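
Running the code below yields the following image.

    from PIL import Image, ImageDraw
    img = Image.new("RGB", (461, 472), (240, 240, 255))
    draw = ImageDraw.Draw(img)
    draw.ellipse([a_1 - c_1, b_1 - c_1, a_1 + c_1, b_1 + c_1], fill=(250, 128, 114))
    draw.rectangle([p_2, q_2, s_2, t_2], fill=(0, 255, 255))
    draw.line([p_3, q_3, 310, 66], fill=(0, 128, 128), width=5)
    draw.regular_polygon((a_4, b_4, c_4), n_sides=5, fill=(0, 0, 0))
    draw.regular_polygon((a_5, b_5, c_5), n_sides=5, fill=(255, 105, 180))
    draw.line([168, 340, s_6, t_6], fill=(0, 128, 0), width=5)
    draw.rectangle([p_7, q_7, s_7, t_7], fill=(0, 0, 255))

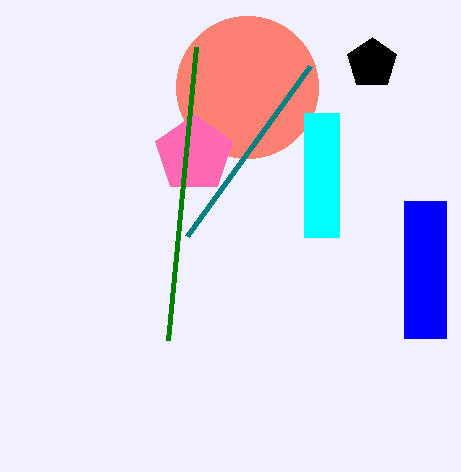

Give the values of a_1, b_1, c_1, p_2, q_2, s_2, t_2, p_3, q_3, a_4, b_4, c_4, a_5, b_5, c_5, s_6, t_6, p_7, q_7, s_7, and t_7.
a_1 = 247
b_1 = 87
c_1 = 71
p_2 = 304
q_2 = 113
s_2 = 339
t_2 = 237
p_3 = 187
q_3 = 236
a_4 = 372
b_4 = 63
c_4 = 26
a_5 = 194
b_5 = 154
c_5 = 40
s_6 = 196
t_6 = 47
p_7 = 404
q_7 = 201
s_7 = 446
t_7 = 338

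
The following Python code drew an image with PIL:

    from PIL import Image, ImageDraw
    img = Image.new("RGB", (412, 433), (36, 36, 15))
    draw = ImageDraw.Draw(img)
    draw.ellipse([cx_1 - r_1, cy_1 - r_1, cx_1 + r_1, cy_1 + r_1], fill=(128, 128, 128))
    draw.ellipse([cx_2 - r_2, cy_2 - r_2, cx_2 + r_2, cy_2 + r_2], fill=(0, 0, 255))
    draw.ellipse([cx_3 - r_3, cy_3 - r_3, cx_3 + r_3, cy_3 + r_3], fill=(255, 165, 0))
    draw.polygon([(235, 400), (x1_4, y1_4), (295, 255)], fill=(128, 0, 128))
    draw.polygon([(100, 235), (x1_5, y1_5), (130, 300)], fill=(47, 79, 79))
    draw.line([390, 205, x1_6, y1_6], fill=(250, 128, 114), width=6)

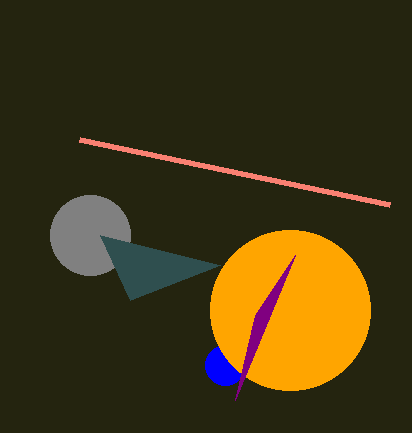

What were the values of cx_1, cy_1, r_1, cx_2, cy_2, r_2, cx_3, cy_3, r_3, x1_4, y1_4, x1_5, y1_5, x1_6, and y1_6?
cx_1 = 90
cy_1 = 235
r_1 = 40
cx_2 = 225
cy_2 = 365
r_2 = 20
cx_3 = 290
cy_3 = 310
r_3 = 80
x1_4 = 255
y1_4 = 315
x1_5 = 220
y1_5 = 265
x1_6 = 80
y1_6 = 140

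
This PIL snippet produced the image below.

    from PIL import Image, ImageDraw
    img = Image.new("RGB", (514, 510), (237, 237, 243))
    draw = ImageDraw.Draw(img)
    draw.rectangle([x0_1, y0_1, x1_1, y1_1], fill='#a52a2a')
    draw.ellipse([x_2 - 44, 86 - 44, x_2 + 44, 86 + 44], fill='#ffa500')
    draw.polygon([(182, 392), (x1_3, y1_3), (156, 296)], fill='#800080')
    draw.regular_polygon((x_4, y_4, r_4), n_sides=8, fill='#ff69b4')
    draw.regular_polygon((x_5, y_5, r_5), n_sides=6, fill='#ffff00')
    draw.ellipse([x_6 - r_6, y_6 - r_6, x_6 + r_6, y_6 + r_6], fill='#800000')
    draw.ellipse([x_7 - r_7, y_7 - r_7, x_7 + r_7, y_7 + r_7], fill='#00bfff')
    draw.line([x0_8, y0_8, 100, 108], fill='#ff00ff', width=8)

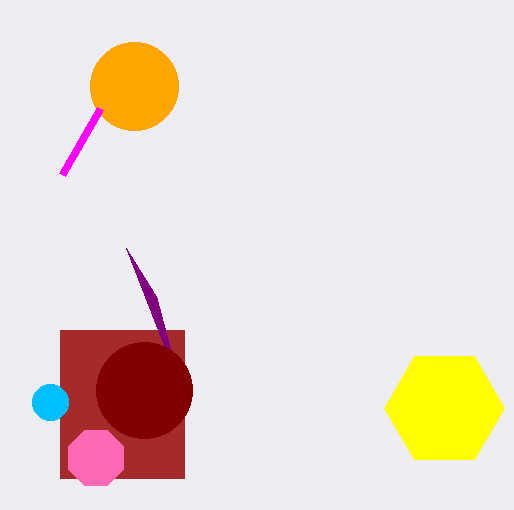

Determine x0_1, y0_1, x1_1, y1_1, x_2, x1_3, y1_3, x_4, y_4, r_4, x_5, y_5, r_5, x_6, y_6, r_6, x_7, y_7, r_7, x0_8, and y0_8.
x0_1 = 60; y0_1 = 330; x1_1 = 184; y1_1 = 478; x_2 = 134; x1_3 = 126; y1_3 = 248; x_4 = 96; y_4 = 458; r_4 = 30; x_5 = 444; y_5 = 408; r_5 = 60; x_6 = 144; y_6 = 390; r_6 = 48; x_7 = 50; y_7 = 402; r_7 = 18; x0_8 = 62; y0_8 = 174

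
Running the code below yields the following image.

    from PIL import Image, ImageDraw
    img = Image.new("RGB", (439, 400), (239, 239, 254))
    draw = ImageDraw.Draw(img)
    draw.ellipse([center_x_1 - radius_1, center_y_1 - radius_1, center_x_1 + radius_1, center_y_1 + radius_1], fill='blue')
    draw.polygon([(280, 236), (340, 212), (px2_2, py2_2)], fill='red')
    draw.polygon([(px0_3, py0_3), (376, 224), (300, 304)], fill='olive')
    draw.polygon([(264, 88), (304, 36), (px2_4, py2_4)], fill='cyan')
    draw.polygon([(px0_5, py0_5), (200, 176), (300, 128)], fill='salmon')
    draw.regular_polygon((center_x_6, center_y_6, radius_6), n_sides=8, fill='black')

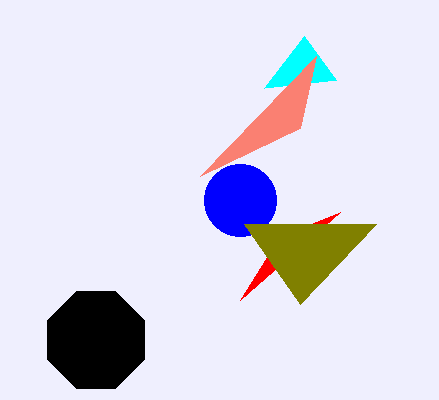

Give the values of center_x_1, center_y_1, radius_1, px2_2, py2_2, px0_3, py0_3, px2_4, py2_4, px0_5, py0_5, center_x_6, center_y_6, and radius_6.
center_x_1 = 240
center_y_1 = 200
radius_1 = 36
px2_2 = 240
py2_2 = 300
px0_3 = 244
py0_3 = 224
px2_4 = 336
py2_4 = 80
px0_5 = 316
py0_5 = 56
center_x_6 = 96
center_y_6 = 340
radius_6 = 52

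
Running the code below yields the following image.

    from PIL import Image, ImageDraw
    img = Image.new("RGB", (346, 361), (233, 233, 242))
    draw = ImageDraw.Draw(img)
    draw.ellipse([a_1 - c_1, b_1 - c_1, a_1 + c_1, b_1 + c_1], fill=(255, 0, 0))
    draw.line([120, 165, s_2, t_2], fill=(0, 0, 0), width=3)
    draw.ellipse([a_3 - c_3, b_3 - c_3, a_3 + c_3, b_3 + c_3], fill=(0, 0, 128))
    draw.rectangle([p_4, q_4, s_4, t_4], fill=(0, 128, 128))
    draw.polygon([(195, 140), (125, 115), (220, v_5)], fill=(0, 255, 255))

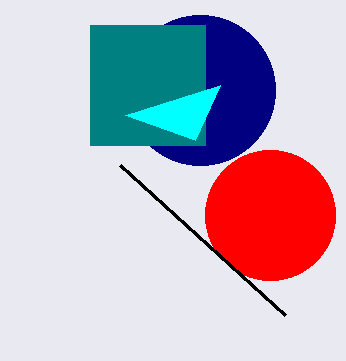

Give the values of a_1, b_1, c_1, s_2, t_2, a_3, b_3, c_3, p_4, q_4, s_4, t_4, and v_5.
a_1 = 270, b_1 = 215, c_1 = 65, s_2 = 285, t_2 = 315, a_3 = 200, b_3 = 90, c_3 = 75, p_4 = 90, q_4 = 25, s_4 = 205, t_4 = 145, v_5 = 85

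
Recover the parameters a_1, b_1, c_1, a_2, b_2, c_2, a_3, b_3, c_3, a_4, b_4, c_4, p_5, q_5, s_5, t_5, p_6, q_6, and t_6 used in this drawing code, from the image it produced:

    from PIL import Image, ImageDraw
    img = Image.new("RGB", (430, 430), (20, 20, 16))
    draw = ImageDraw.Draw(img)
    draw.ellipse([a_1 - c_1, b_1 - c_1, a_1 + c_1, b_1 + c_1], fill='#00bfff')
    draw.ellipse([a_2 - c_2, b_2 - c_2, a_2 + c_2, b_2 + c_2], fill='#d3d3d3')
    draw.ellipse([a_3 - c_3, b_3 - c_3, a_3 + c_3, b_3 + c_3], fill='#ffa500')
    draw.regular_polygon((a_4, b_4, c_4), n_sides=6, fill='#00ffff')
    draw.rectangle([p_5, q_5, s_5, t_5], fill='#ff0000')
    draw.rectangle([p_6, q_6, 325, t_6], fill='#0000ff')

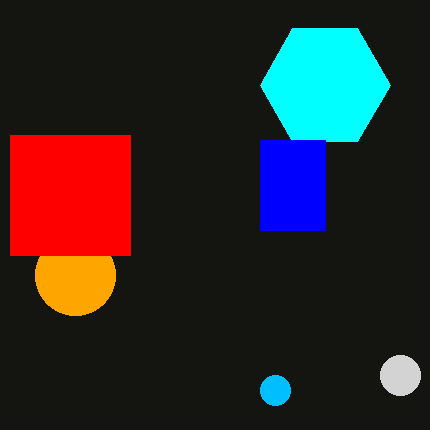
a_1 = 275, b_1 = 390, c_1 = 15, a_2 = 400, b_2 = 375, c_2 = 20, a_3 = 75, b_3 = 275, c_3 = 40, a_4 = 325, b_4 = 85, c_4 = 65, p_5 = 10, q_5 = 135, s_5 = 130, t_5 = 255, p_6 = 260, q_6 = 140, t_6 = 230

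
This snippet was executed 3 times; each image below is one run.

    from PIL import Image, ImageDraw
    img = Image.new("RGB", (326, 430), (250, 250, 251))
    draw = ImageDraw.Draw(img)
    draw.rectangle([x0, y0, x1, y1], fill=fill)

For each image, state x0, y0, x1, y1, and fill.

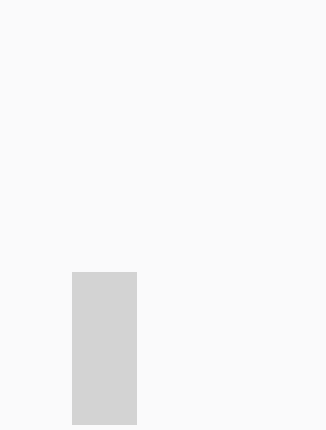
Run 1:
x0 = 72
y0 = 272
x1 = 136
y1 = 424
fill = 'lightgray'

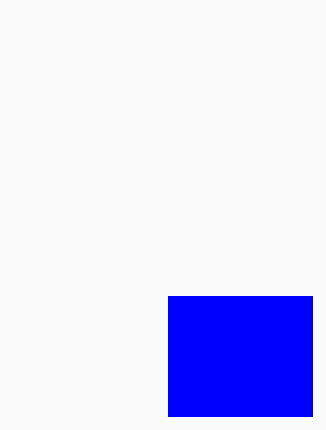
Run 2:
x0 = 168
y0 = 296
x1 = 312
y1 = 416
fill = 'blue'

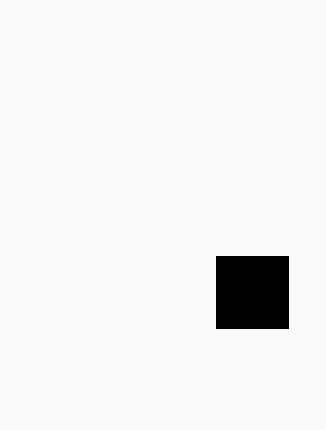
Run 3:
x0 = 216
y0 = 256
x1 = 288
y1 = 328
fill = 'black'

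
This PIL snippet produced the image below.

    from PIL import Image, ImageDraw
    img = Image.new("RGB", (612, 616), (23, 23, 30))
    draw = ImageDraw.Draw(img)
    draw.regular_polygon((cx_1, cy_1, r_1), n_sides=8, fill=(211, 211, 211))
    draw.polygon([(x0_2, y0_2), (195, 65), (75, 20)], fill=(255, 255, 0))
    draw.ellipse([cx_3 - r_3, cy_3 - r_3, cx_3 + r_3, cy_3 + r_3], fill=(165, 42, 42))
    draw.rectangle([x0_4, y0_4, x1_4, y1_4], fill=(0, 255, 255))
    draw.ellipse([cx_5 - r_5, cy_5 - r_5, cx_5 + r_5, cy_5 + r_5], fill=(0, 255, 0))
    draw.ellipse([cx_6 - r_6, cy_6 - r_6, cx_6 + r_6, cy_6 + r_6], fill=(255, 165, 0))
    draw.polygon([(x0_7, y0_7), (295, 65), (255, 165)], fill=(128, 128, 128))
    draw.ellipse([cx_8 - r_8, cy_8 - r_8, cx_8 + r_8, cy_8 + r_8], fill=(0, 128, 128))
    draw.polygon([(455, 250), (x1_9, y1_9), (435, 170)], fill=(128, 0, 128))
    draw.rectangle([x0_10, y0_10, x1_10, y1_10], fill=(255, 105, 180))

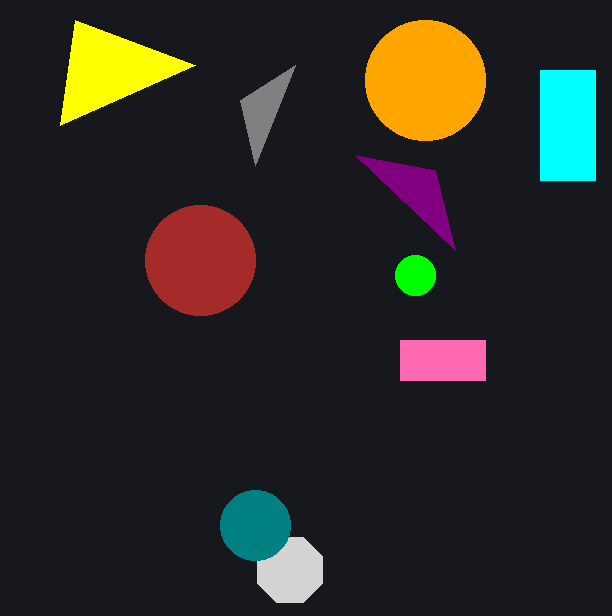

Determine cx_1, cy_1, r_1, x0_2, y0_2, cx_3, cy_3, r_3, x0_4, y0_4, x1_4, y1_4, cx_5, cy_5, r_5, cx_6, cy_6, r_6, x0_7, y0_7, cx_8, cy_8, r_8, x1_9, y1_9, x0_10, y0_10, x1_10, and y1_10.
cx_1 = 290
cy_1 = 570
r_1 = 35
x0_2 = 60
y0_2 = 125
cx_3 = 200
cy_3 = 260
r_3 = 55
x0_4 = 540
y0_4 = 70
x1_4 = 595
y1_4 = 180
cx_5 = 415
cy_5 = 275
r_5 = 20
cx_6 = 425
cy_6 = 80
r_6 = 60
x0_7 = 240
y0_7 = 100
cx_8 = 255
cy_8 = 525
r_8 = 35
x1_9 = 355
y1_9 = 155
x0_10 = 400
y0_10 = 340
x1_10 = 485
y1_10 = 380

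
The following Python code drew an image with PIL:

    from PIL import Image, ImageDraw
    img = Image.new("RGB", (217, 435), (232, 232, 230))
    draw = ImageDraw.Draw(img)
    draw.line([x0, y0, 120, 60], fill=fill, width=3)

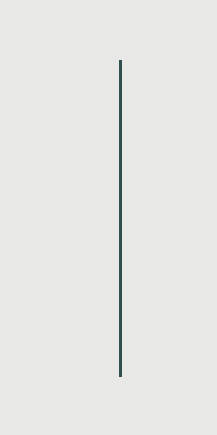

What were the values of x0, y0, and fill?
x0 = 120; y0 = 376; fill = 'darkslategray'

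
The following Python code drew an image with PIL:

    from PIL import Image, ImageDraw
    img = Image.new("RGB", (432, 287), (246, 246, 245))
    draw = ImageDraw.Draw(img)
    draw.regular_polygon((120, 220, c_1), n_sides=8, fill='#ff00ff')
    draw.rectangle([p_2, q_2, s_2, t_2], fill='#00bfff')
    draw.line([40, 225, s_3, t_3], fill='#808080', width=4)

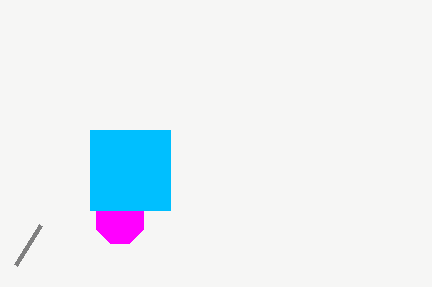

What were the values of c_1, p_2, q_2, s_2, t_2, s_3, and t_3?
c_1 = 25; p_2 = 90; q_2 = 130; s_2 = 170; t_2 = 210; s_3 = 15; t_3 = 265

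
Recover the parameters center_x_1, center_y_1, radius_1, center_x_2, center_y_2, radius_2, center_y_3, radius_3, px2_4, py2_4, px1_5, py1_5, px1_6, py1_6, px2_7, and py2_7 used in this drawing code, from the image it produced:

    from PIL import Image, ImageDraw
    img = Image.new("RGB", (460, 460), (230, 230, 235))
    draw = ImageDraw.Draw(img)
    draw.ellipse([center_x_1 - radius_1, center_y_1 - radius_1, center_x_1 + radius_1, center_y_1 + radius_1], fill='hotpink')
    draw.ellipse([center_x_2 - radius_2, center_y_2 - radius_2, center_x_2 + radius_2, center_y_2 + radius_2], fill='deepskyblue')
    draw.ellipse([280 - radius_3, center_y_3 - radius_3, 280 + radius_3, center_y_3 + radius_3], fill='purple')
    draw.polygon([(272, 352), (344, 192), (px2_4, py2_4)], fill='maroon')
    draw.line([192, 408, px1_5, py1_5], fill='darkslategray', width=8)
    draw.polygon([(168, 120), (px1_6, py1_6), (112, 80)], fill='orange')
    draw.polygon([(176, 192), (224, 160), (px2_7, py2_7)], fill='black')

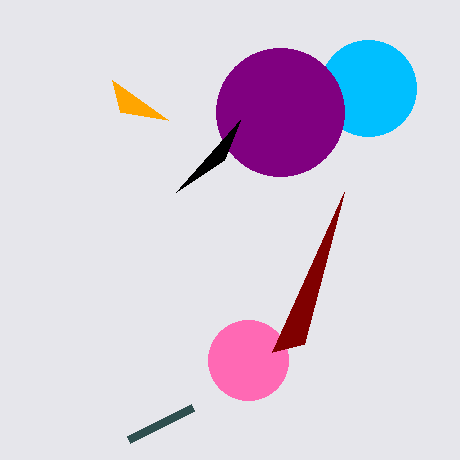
center_x_1 = 248
center_y_1 = 360
radius_1 = 40
center_x_2 = 368
center_y_2 = 88
radius_2 = 48
center_y_3 = 112
radius_3 = 64
px2_4 = 304
py2_4 = 344
px1_5 = 128
py1_5 = 440
px1_6 = 120
py1_6 = 112
px2_7 = 240
py2_7 = 120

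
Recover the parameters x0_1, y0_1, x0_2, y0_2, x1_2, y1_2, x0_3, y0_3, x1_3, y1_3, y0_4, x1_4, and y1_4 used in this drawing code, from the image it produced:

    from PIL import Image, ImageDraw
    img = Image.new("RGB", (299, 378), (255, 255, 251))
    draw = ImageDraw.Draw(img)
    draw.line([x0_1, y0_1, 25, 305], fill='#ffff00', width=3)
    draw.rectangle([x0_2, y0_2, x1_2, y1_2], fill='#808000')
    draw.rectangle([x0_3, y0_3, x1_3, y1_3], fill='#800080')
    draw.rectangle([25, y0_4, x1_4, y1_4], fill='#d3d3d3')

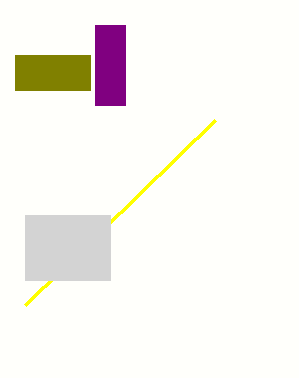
x0_1 = 215
y0_1 = 120
x0_2 = 15
y0_2 = 55
x1_2 = 90
y1_2 = 90
x0_3 = 95
y0_3 = 25
x1_3 = 125
y1_3 = 105
y0_4 = 215
x1_4 = 110
y1_4 = 280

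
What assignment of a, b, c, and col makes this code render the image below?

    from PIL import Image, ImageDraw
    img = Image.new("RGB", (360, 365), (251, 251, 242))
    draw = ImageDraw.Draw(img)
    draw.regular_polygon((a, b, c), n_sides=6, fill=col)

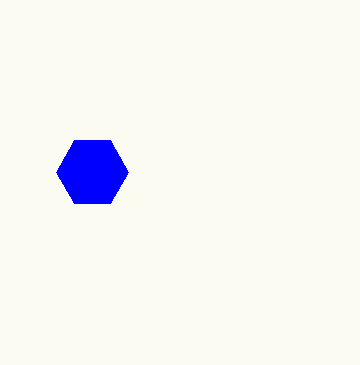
a = 92; b = 172; c = 36; col = 'blue'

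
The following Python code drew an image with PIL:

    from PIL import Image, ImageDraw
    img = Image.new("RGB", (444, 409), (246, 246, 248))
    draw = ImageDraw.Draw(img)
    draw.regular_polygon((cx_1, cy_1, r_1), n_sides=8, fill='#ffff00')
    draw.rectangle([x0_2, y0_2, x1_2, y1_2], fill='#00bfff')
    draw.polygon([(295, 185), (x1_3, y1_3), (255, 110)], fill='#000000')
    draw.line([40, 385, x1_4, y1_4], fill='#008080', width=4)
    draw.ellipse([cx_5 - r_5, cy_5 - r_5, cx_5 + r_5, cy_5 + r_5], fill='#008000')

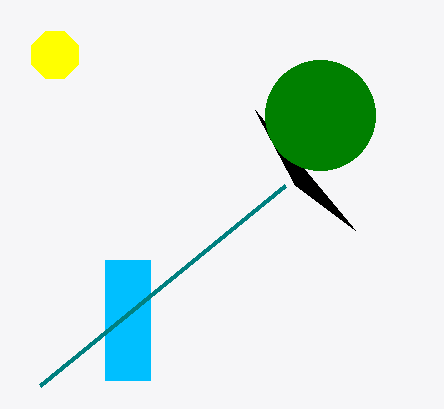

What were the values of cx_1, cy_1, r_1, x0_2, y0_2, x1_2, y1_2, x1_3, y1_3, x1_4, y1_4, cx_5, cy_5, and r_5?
cx_1 = 55; cy_1 = 55; r_1 = 25; x0_2 = 105; y0_2 = 260; x1_2 = 150; y1_2 = 380; x1_3 = 355; y1_3 = 230; x1_4 = 285; y1_4 = 185; cx_5 = 320; cy_5 = 115; r_5 = 55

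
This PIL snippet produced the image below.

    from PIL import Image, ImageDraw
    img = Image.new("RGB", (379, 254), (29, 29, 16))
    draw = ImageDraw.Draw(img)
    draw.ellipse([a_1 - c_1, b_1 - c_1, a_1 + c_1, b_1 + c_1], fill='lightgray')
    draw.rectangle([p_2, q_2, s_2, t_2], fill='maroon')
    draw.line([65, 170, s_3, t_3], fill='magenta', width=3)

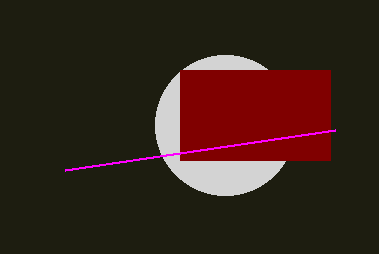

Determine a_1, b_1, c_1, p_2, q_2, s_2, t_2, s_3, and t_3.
a_1 = 225; b_1 = 125; c_1 = 70; p_2 = 180; q_2 = 70; s_2 = 330; t_2 = 160; s_3 = 335; t_3 = 130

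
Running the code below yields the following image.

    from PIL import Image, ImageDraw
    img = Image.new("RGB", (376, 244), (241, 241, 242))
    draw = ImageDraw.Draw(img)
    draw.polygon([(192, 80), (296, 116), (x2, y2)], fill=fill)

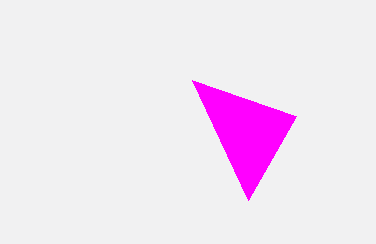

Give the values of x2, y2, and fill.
x2 = 248, y2 = 200, fill = 'magenta'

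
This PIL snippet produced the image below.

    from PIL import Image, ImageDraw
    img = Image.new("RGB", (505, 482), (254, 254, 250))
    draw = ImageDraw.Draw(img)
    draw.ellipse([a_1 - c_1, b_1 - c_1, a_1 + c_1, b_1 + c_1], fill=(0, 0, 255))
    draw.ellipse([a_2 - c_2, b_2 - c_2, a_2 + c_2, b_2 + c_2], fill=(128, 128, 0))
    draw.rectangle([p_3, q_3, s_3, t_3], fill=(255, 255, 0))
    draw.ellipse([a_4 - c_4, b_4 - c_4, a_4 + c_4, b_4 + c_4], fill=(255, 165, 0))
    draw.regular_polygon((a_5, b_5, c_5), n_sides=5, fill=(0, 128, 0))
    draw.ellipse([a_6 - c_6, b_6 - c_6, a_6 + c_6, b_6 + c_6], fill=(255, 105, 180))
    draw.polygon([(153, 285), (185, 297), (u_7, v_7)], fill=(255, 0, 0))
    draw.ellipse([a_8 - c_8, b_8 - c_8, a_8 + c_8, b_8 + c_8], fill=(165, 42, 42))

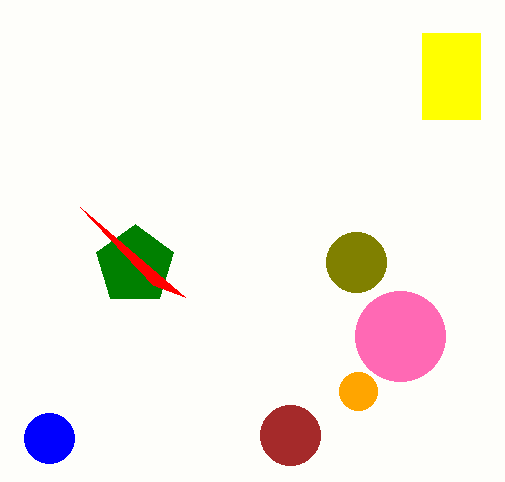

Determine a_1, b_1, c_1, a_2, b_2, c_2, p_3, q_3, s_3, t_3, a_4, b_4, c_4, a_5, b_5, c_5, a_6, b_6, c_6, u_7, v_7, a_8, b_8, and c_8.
a_1 = 49
b_1 = 438
c_1 = 25
a_2 = 356
b_2 = 262
c_2 = 30
p_3 = 422
q_3 = 33
s_3 = 480
t_3 = 119
a_4 = 358
b_4 = 391
c_4 = 19
a_5 = 135
b_5 = 265
c_5 = 41
a_6 = 400
b_6 = 336
c_6 = 45
u_7 = 80
v_7 = 207
a_8 = 290
b_8 = 435
c_8 = 30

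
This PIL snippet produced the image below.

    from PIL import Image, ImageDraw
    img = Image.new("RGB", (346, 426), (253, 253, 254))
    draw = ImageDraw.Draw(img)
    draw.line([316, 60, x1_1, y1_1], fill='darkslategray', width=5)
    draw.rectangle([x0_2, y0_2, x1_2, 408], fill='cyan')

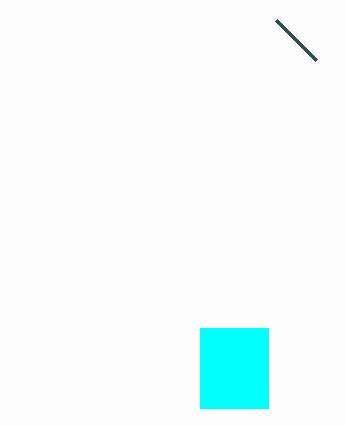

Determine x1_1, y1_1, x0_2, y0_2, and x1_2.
x1_1 = 276, y1_1 = 20, x0_2 = 200, y0_2 = 328, x1_2 = 268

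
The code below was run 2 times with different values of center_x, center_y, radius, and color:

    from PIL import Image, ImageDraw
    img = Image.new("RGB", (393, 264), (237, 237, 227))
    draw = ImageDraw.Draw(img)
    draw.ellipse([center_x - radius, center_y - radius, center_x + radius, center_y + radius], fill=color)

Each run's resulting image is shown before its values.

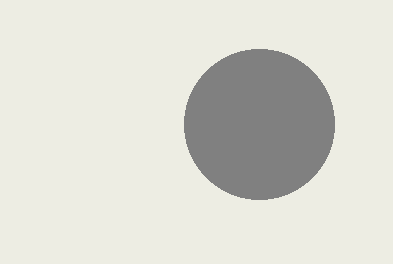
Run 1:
center_x = 259
center_y = 124
radius = 75
color = 'gray'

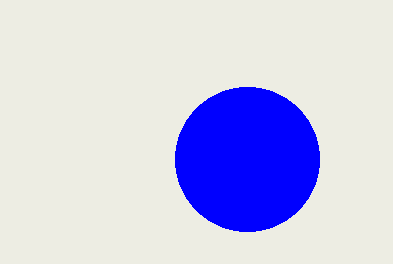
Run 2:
center_x = 247, center_y = 159, radius = 72, color = 'blue'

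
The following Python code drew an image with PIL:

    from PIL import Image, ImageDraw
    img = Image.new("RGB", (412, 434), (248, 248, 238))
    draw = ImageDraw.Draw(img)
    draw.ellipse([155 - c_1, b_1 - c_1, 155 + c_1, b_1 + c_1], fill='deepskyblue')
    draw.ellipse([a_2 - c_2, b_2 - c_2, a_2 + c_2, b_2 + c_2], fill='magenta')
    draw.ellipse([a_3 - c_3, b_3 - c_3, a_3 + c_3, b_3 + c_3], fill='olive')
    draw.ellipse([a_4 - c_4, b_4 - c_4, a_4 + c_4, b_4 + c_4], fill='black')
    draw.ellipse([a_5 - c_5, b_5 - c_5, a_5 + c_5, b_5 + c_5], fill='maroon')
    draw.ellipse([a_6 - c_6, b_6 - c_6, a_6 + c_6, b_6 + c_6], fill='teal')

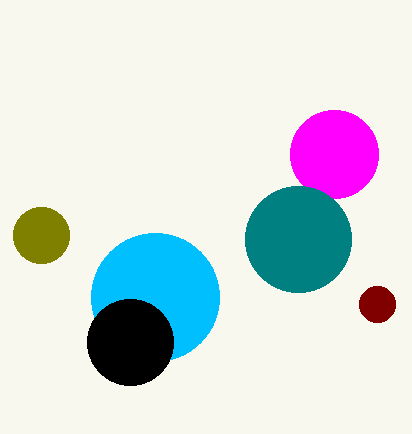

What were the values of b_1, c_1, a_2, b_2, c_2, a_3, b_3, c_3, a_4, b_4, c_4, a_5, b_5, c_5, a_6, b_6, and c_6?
b_1 = 297; c_1 = 64; a_2 = 334; b_2 = 154; c_2 = 44; a_3 = 41; b_3 = 235; c_3 = 28; a_4 = 130; b_4 = 342; c_4 = 43; a_5 = 377; b_5 = 304; c_5 = 18; a_6 = 298; b_6 = 239; c_6 = 53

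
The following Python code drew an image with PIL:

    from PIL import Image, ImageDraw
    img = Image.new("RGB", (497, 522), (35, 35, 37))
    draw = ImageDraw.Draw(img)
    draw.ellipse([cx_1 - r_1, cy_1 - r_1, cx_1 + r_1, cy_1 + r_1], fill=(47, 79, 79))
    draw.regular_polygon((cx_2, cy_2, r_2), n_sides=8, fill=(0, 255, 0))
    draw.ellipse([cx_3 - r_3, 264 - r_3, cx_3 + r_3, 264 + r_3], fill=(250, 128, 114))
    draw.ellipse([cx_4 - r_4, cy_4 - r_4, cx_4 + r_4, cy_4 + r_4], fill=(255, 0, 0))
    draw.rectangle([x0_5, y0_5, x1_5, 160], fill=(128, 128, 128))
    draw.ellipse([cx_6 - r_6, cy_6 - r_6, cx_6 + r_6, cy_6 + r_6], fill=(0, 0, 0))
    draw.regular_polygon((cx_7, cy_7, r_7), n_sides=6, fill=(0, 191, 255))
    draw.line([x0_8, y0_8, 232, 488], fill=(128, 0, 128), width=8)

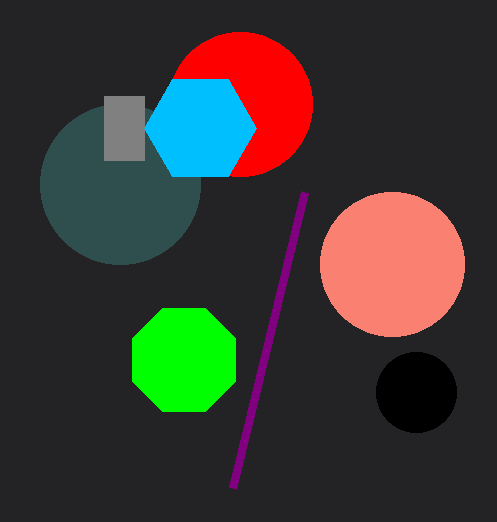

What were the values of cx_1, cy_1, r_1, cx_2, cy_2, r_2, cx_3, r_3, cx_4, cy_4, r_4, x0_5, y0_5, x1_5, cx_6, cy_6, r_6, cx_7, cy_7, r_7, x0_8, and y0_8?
cx_1 = 120; cy_1 = 184; r_1 = 80; cx_2 = 184; cy_2 = 360; r_2 = 56; cx_3 = 392; r_3 = 72; cx_4 = 240; cy_4 = 104; r_4 = 72; x0_5 = 104; y0_5 = 96; x1_5 = 144; cx_6 = 416; cy_6 = 392; r_6 = 40; cx_7 = 200; cy_7 = 128; r_7 = 56; x0_8 = 304; y0_8 = 192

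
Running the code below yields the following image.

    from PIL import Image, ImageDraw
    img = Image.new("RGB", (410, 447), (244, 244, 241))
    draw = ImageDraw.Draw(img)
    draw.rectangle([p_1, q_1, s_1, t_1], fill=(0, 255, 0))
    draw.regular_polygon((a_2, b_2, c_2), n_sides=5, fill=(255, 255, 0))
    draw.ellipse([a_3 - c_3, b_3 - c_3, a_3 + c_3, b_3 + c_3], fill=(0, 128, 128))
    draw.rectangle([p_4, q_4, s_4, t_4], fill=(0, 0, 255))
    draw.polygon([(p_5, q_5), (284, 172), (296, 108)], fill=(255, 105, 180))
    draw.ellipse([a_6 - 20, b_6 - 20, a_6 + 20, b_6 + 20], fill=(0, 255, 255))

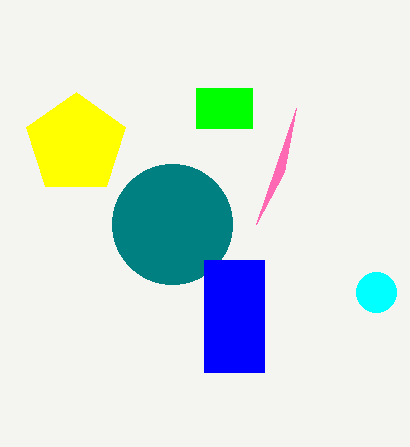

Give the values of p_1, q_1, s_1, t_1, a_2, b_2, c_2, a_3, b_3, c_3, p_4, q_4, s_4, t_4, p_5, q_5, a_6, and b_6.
p_1 = 196, q_1 = 88, s_1 = 252, t_1 = 128, a_2 = 76, b_2 = 144, c_2 = 52, a_3 = 172, b_3 = 224, c_3 = 60, p_4 = 204, q_4 = 260, s_4 = 264, t_4 = 372, p_5 = 256, q_5 = 224, a_6 = 376, b_6 = 292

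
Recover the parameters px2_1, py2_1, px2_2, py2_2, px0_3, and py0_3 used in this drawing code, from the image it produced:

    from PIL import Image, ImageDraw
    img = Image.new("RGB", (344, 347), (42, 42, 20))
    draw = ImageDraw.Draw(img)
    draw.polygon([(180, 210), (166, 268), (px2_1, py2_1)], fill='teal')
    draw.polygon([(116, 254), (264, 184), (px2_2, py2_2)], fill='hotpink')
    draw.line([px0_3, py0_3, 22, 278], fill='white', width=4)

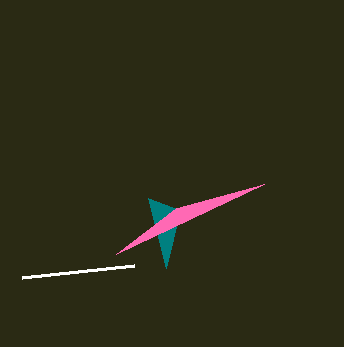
px2_1 = 148
py2_1 = 198
px2_2 = 176
py2_2 = 208
px0_3 = 134
py0_3 = 266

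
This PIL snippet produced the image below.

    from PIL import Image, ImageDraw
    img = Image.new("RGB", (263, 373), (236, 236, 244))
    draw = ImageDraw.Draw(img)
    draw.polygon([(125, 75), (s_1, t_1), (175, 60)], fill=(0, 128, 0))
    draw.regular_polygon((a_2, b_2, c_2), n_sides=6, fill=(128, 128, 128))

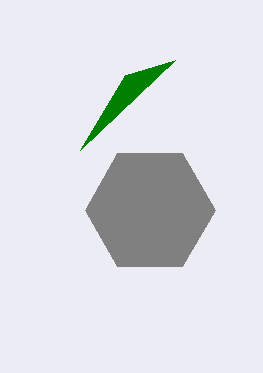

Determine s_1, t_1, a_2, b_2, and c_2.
s_1 = 80
t_1 = 150
a_2 = 150
b_2 = 210
c_2 = 65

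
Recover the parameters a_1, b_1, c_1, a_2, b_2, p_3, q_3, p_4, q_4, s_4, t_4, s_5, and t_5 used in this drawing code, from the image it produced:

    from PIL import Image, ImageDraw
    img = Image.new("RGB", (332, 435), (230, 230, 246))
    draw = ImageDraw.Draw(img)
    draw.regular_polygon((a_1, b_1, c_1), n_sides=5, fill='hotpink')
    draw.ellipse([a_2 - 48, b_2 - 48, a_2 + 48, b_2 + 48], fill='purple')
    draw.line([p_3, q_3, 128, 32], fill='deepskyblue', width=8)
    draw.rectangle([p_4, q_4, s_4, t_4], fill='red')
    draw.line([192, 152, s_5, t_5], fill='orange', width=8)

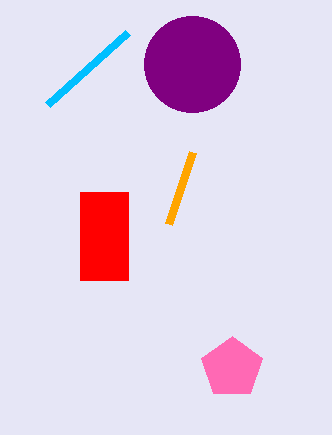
a_1 = 232
b_1 = 368
c_1 = 32
a_2 = 192
b_2 = 64
p_3 = 48
q_3 = 104
p_4 = 80
q_4 = 192
s_4 = 128
t_4 = 280
s_5 = 168
t_5 = 224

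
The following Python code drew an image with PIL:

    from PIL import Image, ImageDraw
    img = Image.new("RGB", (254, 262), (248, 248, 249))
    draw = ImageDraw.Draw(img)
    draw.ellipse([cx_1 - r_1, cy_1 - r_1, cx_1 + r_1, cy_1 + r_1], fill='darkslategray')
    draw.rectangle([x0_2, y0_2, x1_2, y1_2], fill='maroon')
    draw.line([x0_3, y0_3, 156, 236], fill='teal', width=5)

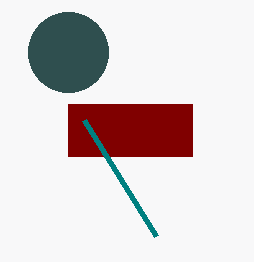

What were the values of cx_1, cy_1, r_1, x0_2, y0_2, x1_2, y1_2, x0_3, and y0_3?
cx_1 = 68; cy_1 = 52; r_1 = 40; x0_2 = 68; y0_2 = 104; x1_2 = 192; y1_2 = 156; x0_3 = 84; y0_3 = 120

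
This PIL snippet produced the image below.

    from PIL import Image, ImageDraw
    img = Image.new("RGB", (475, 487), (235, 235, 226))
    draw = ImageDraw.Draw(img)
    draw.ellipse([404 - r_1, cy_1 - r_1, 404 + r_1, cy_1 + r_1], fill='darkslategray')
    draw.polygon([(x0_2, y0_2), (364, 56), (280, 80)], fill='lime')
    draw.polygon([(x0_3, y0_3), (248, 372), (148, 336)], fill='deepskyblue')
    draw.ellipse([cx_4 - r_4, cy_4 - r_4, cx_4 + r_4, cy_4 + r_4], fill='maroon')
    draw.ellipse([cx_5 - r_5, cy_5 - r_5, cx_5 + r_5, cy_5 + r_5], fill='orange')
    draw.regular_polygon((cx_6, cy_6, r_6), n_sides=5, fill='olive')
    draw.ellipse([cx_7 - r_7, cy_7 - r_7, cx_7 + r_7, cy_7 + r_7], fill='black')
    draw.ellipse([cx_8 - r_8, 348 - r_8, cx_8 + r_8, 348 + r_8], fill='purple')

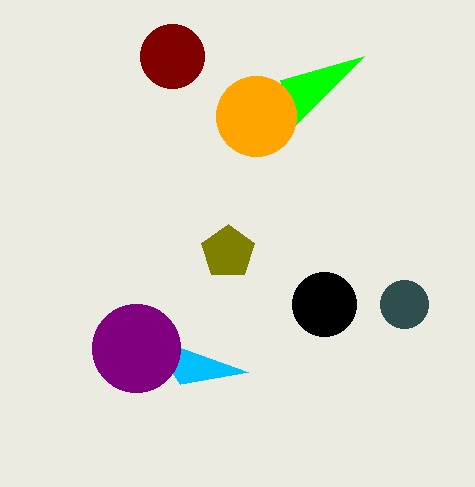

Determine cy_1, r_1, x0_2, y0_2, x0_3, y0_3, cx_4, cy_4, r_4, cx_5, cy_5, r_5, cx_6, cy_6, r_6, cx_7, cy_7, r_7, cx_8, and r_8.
cy_1 = 304; r_1 = 24; x0_2 = 296; y0_2 = 124; x0_3 = 180; y0_3 = 384; cx_4 = 172; cy_4 = 56; r_4 = 32; cx_5 = 256; cy_5 = 116; r_5 = 40; cx_6 = 228; cy_6 = 252; r_6 = 28; cx_7 = 324; cy_7 = 304; r_7 = 32; cx_8 = 136; r_8 = 44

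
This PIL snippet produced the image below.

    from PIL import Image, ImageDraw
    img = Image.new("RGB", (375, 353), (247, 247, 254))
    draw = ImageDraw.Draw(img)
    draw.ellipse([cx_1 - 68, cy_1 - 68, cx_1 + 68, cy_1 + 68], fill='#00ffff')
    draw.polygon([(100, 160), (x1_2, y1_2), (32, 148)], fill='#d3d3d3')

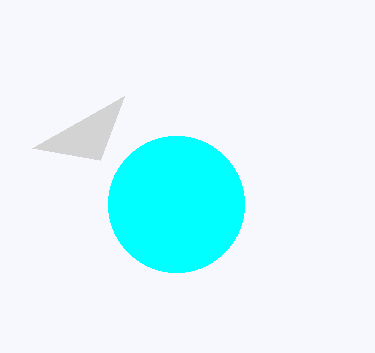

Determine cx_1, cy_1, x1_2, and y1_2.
cx_1 = 176, cy_1 = 204, x1_2 = 124, y1_2 = 96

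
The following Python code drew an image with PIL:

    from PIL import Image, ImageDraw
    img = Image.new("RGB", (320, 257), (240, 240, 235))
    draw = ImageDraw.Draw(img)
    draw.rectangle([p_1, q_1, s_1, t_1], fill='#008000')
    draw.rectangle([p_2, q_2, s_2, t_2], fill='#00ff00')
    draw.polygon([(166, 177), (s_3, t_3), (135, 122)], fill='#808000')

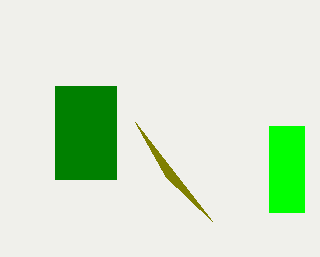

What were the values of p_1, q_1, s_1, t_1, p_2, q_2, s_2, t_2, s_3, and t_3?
p_1 = 55, q_1 = 86, s_1 = 116, t_1 = 179, p_2 = 269, q_2 = 126, s_2 = 304, t_2 = 212, s_3 = 212, t_3 = 221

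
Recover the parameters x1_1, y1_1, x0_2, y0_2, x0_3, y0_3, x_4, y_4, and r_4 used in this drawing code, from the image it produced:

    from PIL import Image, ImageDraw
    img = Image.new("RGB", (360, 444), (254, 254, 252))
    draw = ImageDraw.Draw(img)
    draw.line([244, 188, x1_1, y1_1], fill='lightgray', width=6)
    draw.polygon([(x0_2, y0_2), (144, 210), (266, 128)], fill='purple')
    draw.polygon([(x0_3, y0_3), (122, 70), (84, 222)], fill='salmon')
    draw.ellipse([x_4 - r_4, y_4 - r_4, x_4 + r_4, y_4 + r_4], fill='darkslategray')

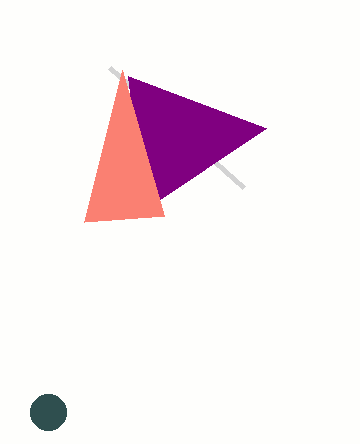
x1_1 = 110; y1_1 = 68; x0_2 = 128; y0_2 = 76; x0_3 = 164; y0_3 = 216; x_4 = 48; y_4 = 412; r_4 = 18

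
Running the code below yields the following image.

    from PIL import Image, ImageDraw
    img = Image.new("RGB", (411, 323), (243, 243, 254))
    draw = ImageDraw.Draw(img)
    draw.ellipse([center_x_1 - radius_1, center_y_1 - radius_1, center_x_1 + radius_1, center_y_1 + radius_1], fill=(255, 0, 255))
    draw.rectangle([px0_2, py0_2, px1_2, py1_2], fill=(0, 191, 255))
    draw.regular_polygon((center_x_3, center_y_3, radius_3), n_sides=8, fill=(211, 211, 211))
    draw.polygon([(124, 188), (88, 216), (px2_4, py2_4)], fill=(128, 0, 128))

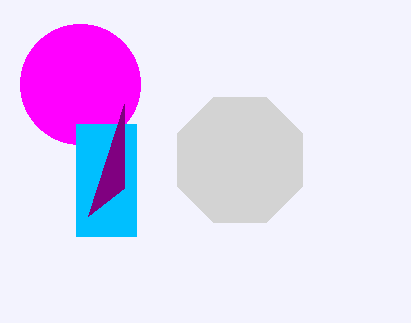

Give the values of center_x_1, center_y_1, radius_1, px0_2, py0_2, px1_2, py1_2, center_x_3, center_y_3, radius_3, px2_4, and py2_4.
center_x_1 = 80, center_y_1 = 84, radius_1 = 60, px0_2 = 76, py0_2 = 124, px1_2 = 136, py1_2 = 236, center_x_3 = 240, center_y_3 = 160, radius_3 = 68, px2_4 = 124, py2_4 = 104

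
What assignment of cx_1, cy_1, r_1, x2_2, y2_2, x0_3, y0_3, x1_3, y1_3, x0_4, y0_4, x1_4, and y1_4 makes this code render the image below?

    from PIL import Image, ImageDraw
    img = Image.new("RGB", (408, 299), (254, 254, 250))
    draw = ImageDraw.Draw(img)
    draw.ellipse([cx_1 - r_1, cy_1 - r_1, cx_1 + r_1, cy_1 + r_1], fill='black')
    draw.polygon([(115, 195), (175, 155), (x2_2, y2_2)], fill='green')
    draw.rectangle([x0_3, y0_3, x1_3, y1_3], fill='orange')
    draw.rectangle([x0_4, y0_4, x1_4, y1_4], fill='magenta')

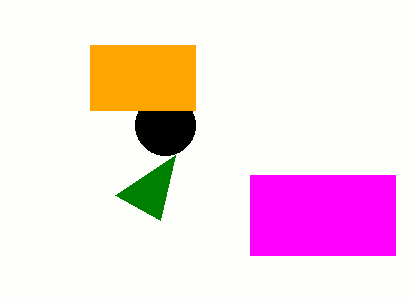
cx_1 = 165, cy_1 = 125, r_1 = 30, x2_2 = 160, y2_2 = 220, x0_3 = 90, y0_3 = 45, x1_3 = 195, y1_3 = 110, x0_4 = 250, y0_4 = 175, x1_4 = 395, y1_4 = 255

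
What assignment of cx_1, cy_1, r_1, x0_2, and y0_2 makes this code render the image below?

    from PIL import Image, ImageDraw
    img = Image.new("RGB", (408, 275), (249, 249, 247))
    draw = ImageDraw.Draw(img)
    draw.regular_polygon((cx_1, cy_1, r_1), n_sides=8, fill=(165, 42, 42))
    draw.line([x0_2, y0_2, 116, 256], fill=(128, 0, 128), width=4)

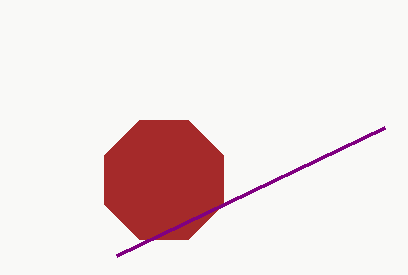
cx_1 = 164, cy_1 = 180, r_1 = 64, x0_2 = 384, y0_2 = 128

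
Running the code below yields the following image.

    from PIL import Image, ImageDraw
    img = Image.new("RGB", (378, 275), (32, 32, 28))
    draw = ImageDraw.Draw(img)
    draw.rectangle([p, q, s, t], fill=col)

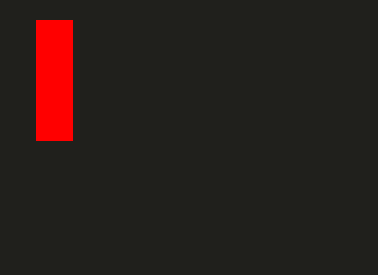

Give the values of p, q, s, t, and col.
p = 36, q = 20, s = 72, t = 140, col = 'red'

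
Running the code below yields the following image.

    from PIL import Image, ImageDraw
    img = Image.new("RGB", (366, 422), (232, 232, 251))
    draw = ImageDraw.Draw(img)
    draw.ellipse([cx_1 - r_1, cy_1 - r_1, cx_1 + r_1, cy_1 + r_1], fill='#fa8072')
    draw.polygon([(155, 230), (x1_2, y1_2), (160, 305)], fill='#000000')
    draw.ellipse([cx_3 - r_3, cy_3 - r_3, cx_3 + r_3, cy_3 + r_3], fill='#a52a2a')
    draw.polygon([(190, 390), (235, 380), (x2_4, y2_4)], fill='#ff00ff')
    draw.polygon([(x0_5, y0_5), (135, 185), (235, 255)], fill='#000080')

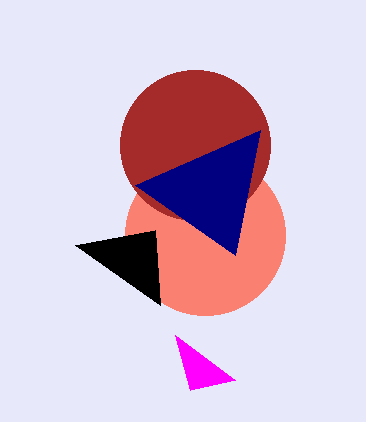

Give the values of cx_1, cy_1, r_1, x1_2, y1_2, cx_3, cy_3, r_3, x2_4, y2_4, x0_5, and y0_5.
cx_1 = 205, cy_1 = 235, r_1 = 80, x1_2 = 75, y1_2 = 245, cx_3 = 195, cy_3 = 145, r_3 = 75, x2_4 = 175, y2_4 = 335, x0_5 = 260, y0_5 = 130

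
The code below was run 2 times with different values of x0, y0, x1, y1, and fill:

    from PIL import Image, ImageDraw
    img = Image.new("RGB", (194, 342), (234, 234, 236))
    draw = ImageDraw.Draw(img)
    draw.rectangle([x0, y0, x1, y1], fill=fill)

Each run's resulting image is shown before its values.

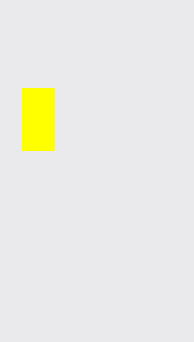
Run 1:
x0 = 22, y0 = 88, x1 = 54, y1 = 150, fill = 'yellow'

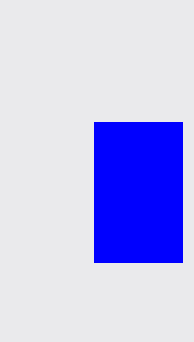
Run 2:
x0 = 94, y0 = 122, x1 = 182, y1 = 262, fill = 'blue'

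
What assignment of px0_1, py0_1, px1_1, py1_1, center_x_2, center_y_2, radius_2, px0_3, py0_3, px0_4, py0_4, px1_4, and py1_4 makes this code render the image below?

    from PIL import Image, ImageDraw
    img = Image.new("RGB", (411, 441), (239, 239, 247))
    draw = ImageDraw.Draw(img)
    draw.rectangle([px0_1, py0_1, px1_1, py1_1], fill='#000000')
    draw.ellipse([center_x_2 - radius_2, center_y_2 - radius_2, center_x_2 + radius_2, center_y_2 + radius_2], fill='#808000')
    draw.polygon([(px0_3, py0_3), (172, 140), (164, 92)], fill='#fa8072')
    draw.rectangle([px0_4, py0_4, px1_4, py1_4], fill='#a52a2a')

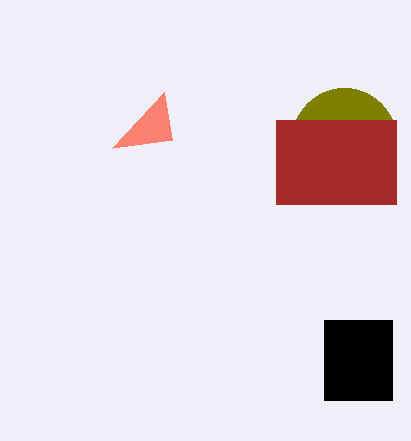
px0_1 = 324, py0_1 = 320, px1_1 = 392, py1_1 = 400, center_x_2 = 344, center_y_2 = 140, radius_2 = 52, px0_3 = 112, py0_3 = 148, px0_4 = 276, py0_4 = 120, px1_4 = 396, py1_4 = 204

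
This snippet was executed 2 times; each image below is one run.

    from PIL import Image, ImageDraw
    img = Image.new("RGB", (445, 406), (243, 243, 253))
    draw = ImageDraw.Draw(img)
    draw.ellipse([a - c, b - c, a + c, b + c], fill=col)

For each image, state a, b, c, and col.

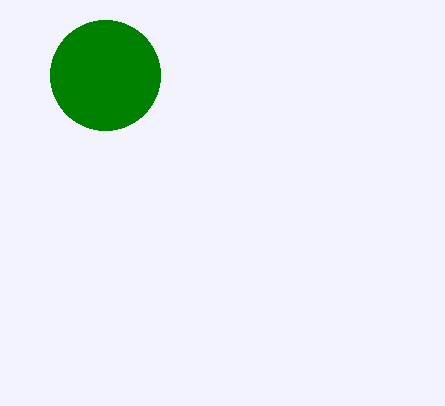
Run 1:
a = 105; b = 75; c = 55; col = 'green'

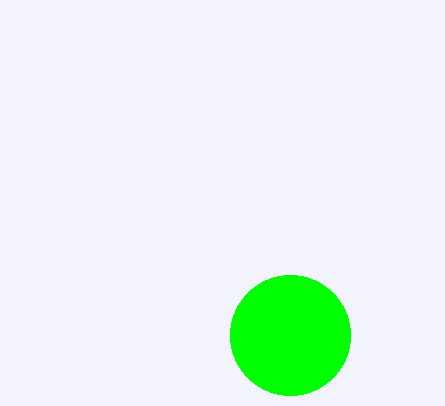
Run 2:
a = 290; b = 335; c = 60; col = 'lime'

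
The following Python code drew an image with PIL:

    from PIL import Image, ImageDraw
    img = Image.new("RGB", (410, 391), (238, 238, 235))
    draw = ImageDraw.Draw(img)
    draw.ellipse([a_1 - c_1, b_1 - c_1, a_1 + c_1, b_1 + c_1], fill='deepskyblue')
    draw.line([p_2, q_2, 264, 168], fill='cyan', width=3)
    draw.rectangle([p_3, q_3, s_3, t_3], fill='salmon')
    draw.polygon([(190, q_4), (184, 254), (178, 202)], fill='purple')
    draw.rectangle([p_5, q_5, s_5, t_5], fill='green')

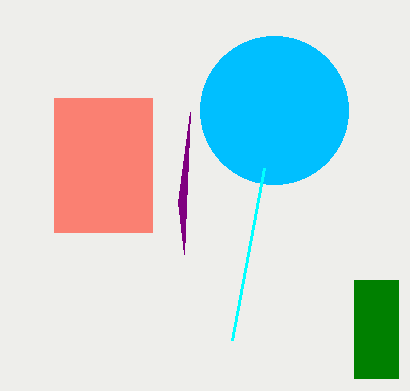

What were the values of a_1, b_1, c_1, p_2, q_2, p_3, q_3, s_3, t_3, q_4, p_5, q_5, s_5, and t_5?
a_1 = 274, b_1 = 110, c_1 = 74, p_2 = 232, q_2 = 340, p_3 = 54, q_3 = 98, s_3 = 152, t_3 = 232, q_4 = 112, p_5 = 354, q_5 = 280, s_5 = 398, t_5 = 378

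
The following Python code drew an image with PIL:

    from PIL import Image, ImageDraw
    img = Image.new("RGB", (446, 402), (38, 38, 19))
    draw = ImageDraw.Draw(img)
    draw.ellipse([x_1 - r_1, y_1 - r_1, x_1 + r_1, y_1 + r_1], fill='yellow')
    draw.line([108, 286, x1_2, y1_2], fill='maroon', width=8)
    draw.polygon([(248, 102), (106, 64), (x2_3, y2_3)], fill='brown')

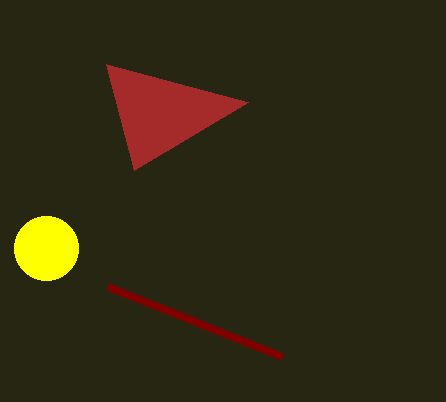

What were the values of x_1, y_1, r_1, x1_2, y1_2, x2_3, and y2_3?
x_1 = 46; y_1 = 248; r_1 = 32; x1_2 = 282; y1_2 = 356; x2_3 = 134; y2_3 = 170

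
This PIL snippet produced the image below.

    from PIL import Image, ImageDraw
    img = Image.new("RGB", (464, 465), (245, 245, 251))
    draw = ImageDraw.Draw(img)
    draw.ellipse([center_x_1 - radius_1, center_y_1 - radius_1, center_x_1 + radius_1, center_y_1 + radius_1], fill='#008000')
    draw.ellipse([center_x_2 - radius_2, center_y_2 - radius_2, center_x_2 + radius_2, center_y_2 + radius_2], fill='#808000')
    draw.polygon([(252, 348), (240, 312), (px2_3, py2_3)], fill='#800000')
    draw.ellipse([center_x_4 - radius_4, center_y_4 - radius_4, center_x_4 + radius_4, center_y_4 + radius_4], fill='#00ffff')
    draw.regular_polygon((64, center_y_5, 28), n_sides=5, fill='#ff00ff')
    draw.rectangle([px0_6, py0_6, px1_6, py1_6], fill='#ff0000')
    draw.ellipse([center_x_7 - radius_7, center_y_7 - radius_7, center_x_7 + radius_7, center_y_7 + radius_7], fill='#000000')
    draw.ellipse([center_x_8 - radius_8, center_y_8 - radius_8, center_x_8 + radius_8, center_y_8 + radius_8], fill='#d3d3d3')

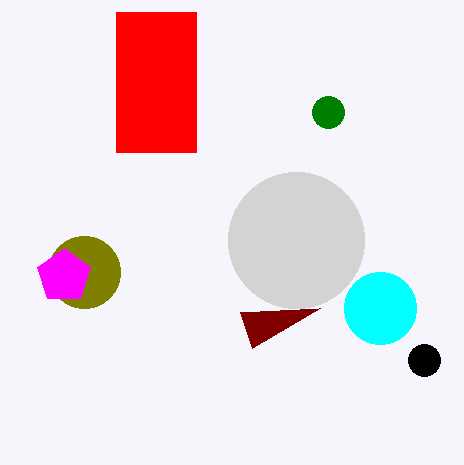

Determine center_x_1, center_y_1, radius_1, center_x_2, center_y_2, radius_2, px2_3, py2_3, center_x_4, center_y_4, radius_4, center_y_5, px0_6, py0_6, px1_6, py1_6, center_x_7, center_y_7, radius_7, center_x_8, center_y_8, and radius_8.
center_x_1 = 328
center_y_1 = 112
radius_1 = 16
center_x_2 = 84
center_y_2 = 272
radius_2 = 36
px2_3 = 320
py2_3 = 308
center_x_4 = 380
center_y_4 = 308
radius_4 = 36
center_y_5 = 276
px0_6 = 116
py0_6 = 12
px1_6 = 196
py1_6 = 152
center_x_7 = 424
center_y_7 = 360
radius_7 = 16
center_x_8 = 296
center_y_8 = 240
radius_8 = 68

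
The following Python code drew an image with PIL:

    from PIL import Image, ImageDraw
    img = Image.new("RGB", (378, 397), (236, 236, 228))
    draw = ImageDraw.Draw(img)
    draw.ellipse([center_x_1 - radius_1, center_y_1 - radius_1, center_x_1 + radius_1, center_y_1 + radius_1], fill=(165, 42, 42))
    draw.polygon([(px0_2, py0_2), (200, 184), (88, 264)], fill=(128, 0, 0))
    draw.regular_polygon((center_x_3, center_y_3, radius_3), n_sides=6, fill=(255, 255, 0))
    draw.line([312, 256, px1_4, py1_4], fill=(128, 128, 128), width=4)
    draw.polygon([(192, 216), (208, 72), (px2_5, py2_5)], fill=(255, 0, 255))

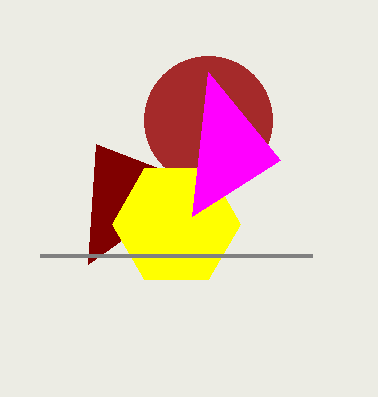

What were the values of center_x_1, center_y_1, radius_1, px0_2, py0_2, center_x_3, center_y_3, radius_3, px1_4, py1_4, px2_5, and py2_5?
center_x_1 = 208, center_y_1 = 120, radius_1 = 64, px0_2 = 96, py0_2 = 144, center_x_3 = 176, center_y_3 = 224, radius_3 = 64, px1_4 = 40, py1_4 = 256, px2_5 = 280, py2_5 = 160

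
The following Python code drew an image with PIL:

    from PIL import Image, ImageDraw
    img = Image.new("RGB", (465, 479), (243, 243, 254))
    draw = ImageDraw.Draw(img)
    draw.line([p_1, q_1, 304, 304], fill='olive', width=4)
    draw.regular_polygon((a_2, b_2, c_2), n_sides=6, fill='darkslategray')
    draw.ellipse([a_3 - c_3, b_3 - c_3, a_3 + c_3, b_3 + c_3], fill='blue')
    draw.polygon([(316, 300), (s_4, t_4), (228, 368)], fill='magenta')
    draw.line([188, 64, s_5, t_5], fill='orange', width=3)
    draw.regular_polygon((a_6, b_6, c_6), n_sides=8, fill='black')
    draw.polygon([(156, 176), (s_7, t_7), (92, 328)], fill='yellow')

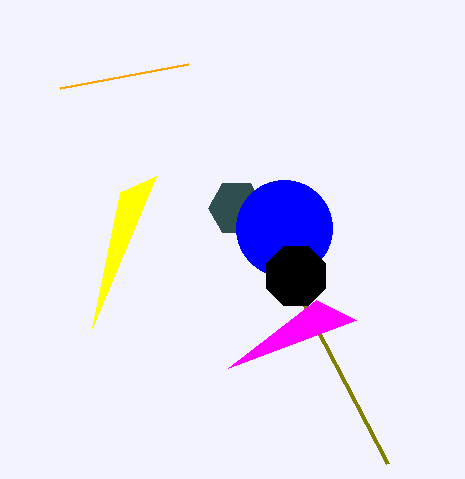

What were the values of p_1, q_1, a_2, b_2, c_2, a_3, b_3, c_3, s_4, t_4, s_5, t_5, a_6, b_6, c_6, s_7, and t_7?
p_1 = 388
q_1 = 464
a_2 = 236
b_2 = 208
c_2 = 28
a_3 = 284
b_3 = 228
c_3 = 48
s_4 = 356
t_4 = 320
s_5 = 60
t_5 = 88
a_6 = 296
b_6 = 276
c_6 = 32
s_7 = 120
t_7 = 192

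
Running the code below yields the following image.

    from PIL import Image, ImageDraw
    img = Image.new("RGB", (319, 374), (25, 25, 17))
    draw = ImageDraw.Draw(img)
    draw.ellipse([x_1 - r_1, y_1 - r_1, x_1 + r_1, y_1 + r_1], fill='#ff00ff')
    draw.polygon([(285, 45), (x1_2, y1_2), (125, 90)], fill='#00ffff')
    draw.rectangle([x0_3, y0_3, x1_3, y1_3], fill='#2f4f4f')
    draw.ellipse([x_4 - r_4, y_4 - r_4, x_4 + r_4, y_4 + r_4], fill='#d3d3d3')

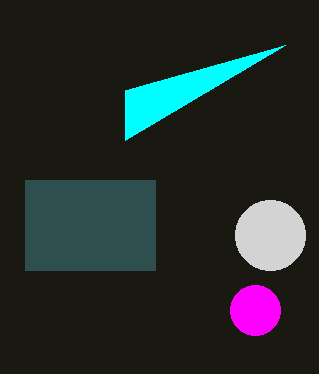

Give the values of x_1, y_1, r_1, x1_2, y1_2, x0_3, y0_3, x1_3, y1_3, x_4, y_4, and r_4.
x_1 = 255, y_1 = 310, r_1 = 25, x1_2 = 125, y1_2 = 140, x0_3 = 25, y0_3 = 180, x1_3 = 155, y1_3 = 270, x_4 = 270, y_4 = 235, r_4 = 35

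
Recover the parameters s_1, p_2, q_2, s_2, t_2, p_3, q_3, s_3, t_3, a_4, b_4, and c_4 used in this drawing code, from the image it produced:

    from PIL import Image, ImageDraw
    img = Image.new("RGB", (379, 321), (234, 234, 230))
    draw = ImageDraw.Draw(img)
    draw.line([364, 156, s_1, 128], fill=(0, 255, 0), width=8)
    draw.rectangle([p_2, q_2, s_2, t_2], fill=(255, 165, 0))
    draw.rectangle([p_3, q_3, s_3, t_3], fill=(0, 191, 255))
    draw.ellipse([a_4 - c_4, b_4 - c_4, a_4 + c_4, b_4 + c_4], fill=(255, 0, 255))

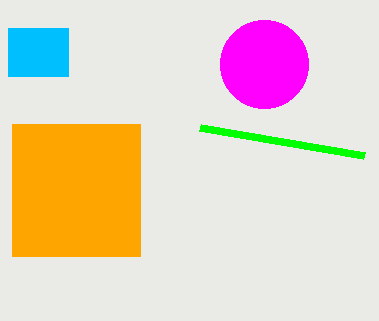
s_1 = 200; p_2 = 12; q_2 = 124; s_2 = 140; t_2 = 256; p_3 = 8; q_3 = 28; s_3 = 68; t_3 = 76; a_4 = 264; b_4 = 64; c_4 = 44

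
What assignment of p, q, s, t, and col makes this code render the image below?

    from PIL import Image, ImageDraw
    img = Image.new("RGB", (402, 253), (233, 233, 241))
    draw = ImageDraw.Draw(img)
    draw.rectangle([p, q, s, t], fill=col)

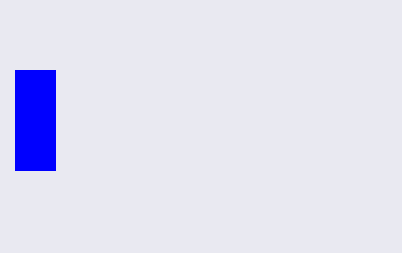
p = 15; q = 70; s = 55; t = 170; col = 'blue'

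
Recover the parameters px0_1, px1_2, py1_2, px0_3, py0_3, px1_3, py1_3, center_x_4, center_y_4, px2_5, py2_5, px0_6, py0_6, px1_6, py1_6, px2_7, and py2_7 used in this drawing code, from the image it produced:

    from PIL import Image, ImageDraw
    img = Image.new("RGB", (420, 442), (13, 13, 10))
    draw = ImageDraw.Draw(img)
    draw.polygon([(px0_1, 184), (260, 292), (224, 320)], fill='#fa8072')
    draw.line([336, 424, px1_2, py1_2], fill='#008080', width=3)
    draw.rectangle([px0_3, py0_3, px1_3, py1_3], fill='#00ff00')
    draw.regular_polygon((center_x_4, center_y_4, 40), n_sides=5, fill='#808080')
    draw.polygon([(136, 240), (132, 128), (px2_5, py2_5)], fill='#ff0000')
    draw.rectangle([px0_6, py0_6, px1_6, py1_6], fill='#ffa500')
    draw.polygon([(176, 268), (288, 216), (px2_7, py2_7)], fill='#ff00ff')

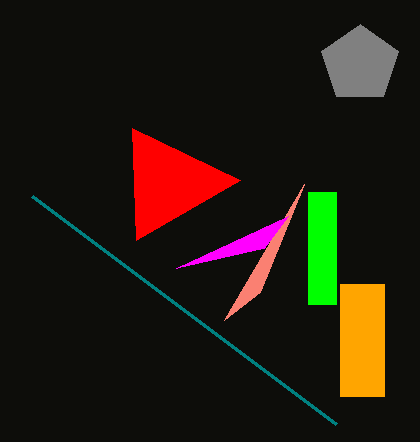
px0_1 = 304
px1_2 = 32
py1_2 = 196
px0_3 = 308
py0_3 = 192
px1_3 = 336
py1_3 = 304
center_x_4 = 360
center_y_4 = 64
px2_5 = 240
py2_5 = 180
px0_6 = 340
py0_6 = 284
px1_6 = 384
py1_6 = 396
px2_7 = 264
py2_7 = 248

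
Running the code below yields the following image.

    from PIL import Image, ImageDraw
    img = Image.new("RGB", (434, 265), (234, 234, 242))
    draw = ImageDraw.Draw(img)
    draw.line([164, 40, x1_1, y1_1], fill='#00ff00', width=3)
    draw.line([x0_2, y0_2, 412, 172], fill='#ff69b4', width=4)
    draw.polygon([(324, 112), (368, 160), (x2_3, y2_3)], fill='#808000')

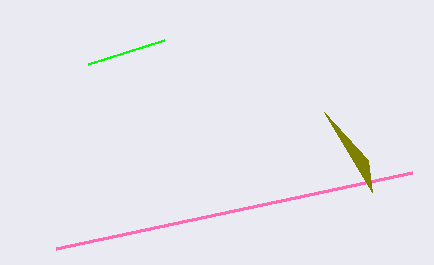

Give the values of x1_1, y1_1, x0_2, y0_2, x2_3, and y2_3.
x1_1 = 88, y1_1 = 64, x0_2 = 56, y0_2 = 248, x2_3 = 372, y2_3 = 192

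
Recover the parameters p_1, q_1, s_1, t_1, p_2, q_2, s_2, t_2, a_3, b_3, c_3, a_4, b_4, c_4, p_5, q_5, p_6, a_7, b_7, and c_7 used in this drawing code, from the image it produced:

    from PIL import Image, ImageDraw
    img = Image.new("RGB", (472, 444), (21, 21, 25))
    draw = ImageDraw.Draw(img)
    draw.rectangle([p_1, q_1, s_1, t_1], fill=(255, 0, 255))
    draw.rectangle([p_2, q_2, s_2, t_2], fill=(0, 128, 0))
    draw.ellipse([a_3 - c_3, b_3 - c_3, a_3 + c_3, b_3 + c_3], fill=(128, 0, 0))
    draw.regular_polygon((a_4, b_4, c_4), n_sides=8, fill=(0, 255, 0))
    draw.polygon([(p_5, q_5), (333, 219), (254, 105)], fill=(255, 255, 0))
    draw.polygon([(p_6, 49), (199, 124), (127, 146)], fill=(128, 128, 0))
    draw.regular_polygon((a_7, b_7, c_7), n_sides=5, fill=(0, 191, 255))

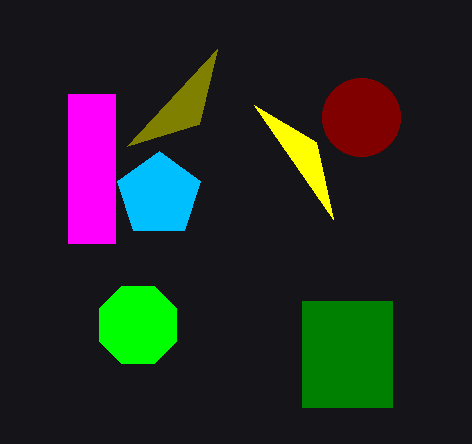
p_1 = 68; q_1 = 94; s_1 = 115; t_1 = 243; p_2 = 302; q_2 = 301; s_2 = 392; t_2 = 407; a_3 = 361; b_3 = 117; c_3 = 39; a_4 = 138; b_4 = 325; c_4 = 42; p_5 = 316; q_5 = 142; p_6 = 217; a_7 = 159; b_7 = 195; c_7 = 44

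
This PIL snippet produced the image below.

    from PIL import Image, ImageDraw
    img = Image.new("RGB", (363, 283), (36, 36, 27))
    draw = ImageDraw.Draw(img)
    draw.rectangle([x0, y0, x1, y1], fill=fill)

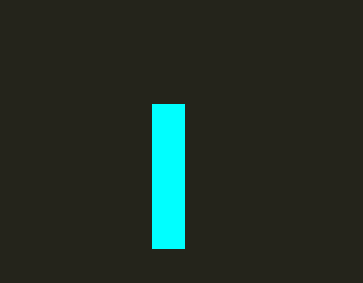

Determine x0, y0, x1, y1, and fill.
x0 = 152, y0 = 104, x1 = 184, y1 = 248, fill = 'cyan'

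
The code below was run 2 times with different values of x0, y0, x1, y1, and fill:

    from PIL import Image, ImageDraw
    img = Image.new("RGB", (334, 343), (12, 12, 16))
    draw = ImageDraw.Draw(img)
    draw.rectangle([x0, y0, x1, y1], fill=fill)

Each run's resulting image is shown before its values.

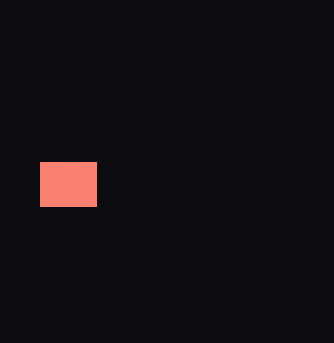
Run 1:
x0 = 40
y0 = 162
x1 = 96
y1 = 206
fill = 'salmon'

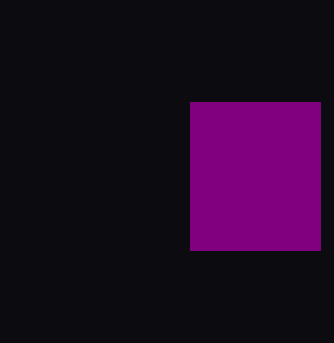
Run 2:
x0 = 190
y0 = 102
x1 = 320
y1 = 250
fill = 'purple'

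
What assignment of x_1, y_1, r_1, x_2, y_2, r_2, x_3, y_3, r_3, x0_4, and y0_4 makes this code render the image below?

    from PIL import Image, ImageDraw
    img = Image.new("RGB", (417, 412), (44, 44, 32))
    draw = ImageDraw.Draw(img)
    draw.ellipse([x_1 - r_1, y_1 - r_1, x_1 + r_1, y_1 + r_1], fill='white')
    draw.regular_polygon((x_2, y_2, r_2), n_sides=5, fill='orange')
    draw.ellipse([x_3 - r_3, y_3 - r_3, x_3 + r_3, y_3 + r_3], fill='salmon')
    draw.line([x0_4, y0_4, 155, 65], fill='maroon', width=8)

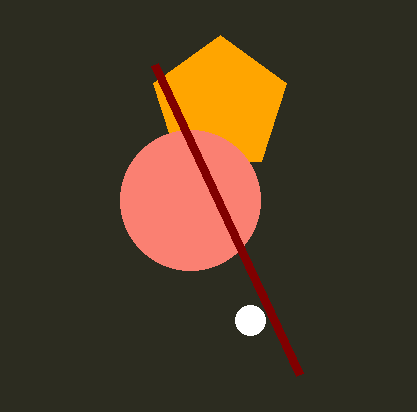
x_1 = 250; y_1 = 320; r_1 = 15; x_2 = 220; y_2 = 105; r_2 = 70; x_3 = 190; y_3 = 200; r_3 = 70; x0_4 = 300; y0_4 = 375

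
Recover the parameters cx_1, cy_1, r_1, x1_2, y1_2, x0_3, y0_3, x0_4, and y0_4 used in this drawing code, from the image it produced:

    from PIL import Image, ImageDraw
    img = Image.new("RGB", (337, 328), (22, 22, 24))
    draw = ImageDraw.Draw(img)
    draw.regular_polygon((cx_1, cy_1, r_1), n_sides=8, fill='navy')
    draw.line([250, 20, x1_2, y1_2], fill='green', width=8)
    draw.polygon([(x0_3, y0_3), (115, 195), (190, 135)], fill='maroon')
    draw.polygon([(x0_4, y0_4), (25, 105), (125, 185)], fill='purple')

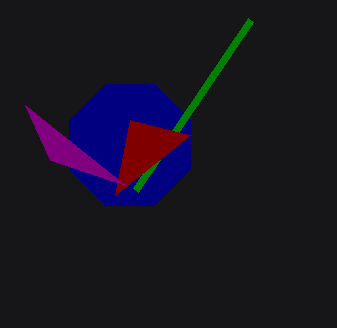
cx_1 = 130; cy_1 = 145; r_1 = 65; x1_2 = 135; y1_2 = 190; x0_3 = 130; y0_3 = 120; x0_4 = 50; y0_4 = 160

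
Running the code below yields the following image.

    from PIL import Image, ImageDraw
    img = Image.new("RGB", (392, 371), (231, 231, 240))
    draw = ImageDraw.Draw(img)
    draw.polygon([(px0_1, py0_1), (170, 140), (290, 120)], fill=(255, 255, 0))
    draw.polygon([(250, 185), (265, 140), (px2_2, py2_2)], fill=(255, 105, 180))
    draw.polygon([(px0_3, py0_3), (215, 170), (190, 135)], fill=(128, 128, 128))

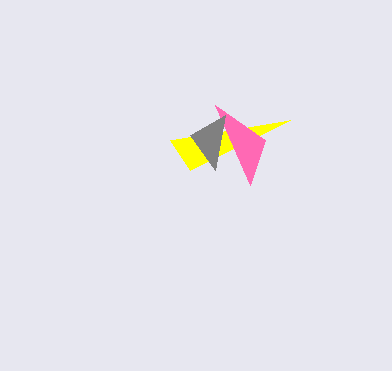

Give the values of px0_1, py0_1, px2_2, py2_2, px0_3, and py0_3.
px0_1 = 190
py0_1 = 170
px2_2 = 215
py2_2 = 105
px0_3 = 225
py0_3 = 115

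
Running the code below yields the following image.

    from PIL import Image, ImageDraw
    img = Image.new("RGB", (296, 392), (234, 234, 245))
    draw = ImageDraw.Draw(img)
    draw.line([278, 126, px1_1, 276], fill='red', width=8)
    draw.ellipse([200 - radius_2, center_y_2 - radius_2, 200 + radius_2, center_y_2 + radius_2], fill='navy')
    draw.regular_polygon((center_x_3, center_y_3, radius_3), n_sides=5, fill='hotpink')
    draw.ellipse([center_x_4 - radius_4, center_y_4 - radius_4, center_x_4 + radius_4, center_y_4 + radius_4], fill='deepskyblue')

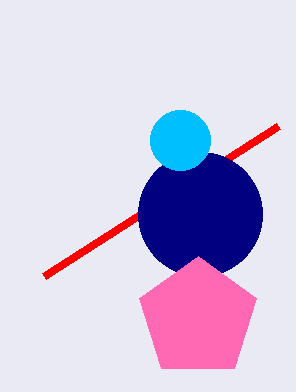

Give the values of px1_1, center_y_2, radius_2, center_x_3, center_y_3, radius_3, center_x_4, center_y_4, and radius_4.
px1_1 = 44, center_y_2 = 214, radius_2 = 62, center_x_3 = 198, center_y_3 = 318, radius_3 = 62, center_x_4 = 180, center_y_4 = 140, radius_4 = 30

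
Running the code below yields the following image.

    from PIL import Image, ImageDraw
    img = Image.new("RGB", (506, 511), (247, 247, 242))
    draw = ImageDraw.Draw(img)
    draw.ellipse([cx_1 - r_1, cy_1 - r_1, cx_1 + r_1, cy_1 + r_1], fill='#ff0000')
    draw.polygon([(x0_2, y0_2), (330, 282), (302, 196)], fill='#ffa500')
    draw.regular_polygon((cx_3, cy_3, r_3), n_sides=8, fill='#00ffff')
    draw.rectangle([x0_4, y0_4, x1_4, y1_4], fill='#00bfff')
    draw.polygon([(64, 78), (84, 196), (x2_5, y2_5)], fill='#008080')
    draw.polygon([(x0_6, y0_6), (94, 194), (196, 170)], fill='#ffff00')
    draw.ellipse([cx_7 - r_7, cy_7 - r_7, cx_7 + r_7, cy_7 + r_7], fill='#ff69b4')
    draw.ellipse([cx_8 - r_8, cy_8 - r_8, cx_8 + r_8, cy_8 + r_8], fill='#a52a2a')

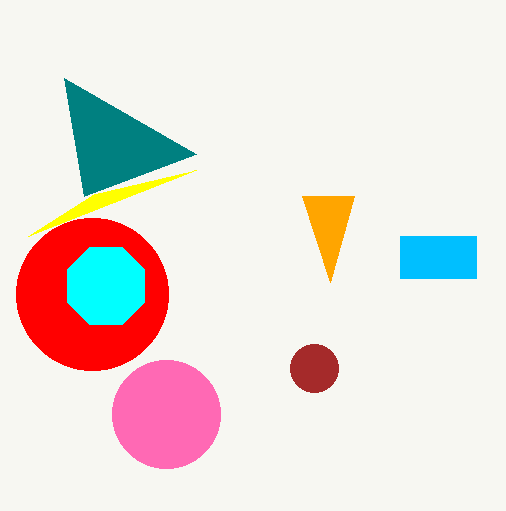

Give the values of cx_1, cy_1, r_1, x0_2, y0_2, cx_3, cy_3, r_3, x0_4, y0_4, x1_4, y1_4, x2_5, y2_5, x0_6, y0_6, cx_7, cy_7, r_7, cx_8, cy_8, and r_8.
cx_1 = 92, cy_1 = 294, r_1 = 76, x0_2 = 354, y0_2 = 196, cx_3 = 106, cy_3 = 286, r_3 = 42, x0_4 = 400, y0_4 = 236, x1_4 = 476, y1_4 = 278, x2_5 = 196, y2_5 = 154, x0_6 = 28, y0_6 = 236, cx_7 = 166, cy_7 = 414, r_7 = 54, cx_8 = 314, cy_8 = 368, r_8 = 24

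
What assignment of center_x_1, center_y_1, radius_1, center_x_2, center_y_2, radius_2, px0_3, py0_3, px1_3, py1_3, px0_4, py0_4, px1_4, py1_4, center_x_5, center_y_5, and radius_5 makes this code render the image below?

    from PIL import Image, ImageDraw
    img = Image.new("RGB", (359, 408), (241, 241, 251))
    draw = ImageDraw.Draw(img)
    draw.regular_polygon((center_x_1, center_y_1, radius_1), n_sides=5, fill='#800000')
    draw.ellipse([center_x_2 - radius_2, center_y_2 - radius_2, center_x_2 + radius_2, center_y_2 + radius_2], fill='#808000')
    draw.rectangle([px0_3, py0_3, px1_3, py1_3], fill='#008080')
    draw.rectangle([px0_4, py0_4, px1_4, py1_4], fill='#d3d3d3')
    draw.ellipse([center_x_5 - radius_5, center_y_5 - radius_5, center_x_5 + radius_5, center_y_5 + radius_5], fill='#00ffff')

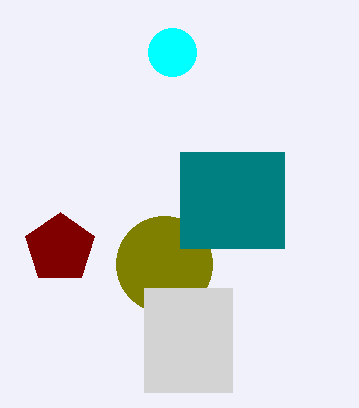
center_x_1 = 60
center_y_1 = 248
radius_1 = 36
center_x_2 = 164
center_y_2 = 264
radius_2 = 48
px0_3 = 180
py0_3 = 152
px1_3 = 284
py1_3 = 248
px0_4 = 144
py0_4 = 288
px1_4 = 232
py1_4 = 392
center_x_5 = 172
center_y_5 = 52
radius_5 = 24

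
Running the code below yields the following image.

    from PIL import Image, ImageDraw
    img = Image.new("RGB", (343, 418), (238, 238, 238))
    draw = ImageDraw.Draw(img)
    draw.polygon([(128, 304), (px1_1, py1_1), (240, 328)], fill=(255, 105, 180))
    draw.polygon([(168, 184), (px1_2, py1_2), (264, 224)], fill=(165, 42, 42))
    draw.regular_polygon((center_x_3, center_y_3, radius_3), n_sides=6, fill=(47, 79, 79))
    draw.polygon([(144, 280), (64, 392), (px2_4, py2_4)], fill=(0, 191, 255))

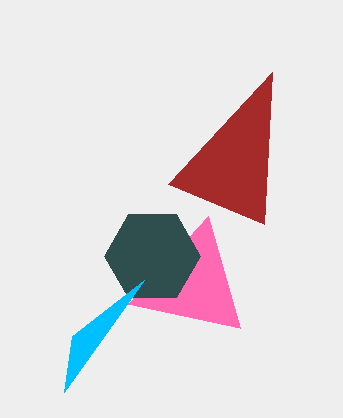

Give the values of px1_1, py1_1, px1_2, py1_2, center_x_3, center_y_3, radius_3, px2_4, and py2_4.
px1_1 = 208; py1_1 = 216; px1_2 = 272; py1_2 = 72; center_x_3 = 152; center_y_3 = 256; radius_3 = 48; px2_4 = 72; py2_4 = 336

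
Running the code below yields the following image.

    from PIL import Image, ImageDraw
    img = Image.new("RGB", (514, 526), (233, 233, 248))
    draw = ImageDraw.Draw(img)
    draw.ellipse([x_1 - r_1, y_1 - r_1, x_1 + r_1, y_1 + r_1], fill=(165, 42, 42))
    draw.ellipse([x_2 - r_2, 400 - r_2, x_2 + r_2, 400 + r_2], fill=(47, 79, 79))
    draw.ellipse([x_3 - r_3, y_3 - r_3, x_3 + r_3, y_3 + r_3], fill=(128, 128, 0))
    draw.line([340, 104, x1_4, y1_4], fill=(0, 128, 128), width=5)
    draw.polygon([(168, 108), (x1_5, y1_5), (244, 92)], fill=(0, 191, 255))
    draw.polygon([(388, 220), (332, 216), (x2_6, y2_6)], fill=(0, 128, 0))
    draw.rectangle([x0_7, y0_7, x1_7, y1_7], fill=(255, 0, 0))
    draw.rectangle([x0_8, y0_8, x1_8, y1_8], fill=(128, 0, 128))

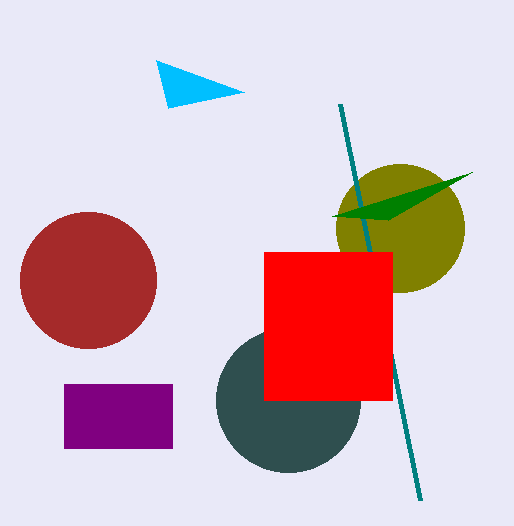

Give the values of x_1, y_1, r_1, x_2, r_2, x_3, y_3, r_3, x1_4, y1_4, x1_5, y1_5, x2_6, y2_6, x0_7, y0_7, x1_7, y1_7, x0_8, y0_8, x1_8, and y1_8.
x_1 = 88
y_1 = 280
r_1 = 68
x_2 = 288
r_2 = 72
x_3 = 400
y_3 = 228
r_3 = 64
x1_4 = 420
y1_4 = 500
x1_5 = 156
y1_5 = 60
x2_6 = 472
y2_6 = 172
x0_7 = 264
y0_7 = 252
x1_7 = 392
y1_7 = 400
x0_8 = 64
y0_8 = 384
x1_8 = 172
y1_8 = 448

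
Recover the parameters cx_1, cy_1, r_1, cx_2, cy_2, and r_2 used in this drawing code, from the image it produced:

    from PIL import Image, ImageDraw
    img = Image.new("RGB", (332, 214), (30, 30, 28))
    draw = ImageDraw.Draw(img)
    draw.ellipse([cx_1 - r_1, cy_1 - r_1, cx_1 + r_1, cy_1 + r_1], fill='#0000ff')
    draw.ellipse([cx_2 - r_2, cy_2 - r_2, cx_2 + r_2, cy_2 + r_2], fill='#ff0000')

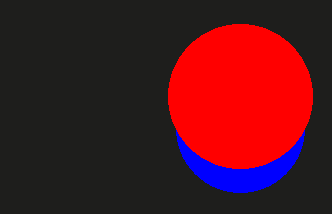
cx_1 = 240; cy_1 = 128; r_1 = 64; cx_2 = 240; cy_2 = 96; r_2 = 72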